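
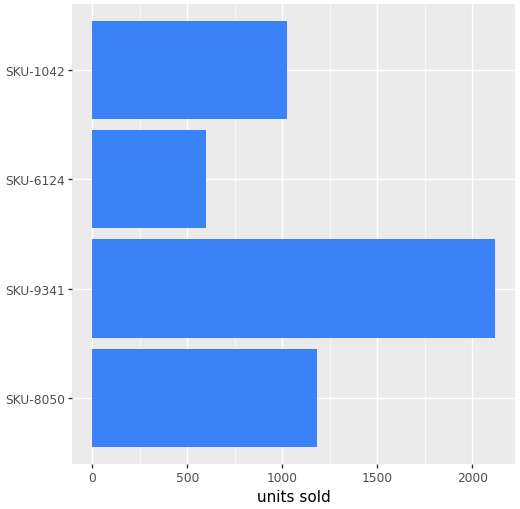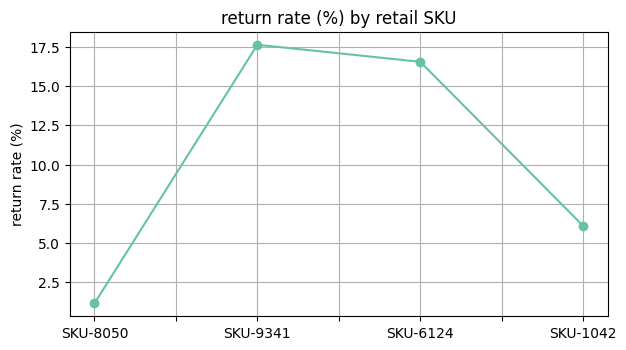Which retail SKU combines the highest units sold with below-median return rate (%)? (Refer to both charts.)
SKU-8050

Chart 2 median return rate (%) ≈ 12; below-median retail SKUs: SKU-8050, SKU-1042. Among those, SKU-8050 has the highest units sold (≈ 1200).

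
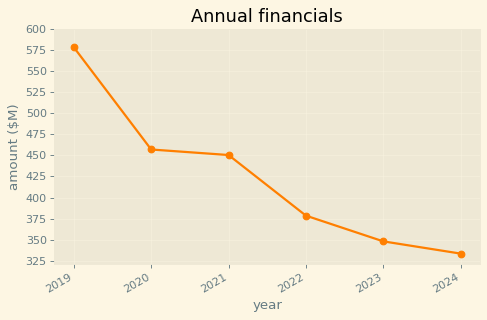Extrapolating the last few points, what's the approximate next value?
≈ 300

Last three: 375, 350, 325 → slope ≈ -25/step → next ≈ 300.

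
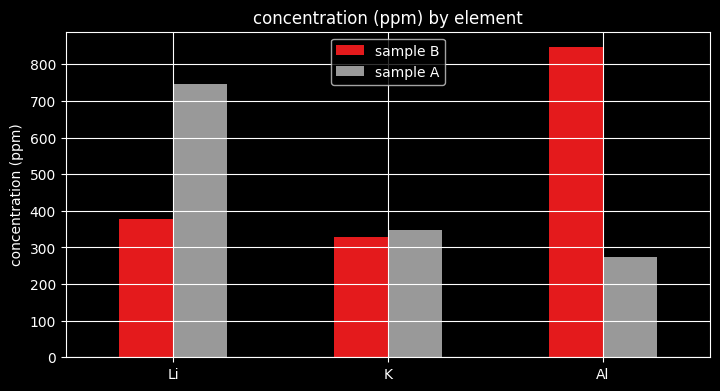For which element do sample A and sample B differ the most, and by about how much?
Al: sample A ≈ 300, sample B ≈ 800 → gap ≈ 500. Next-largest (Li) is only ≈ 300.

Al, ≈ 500 ppm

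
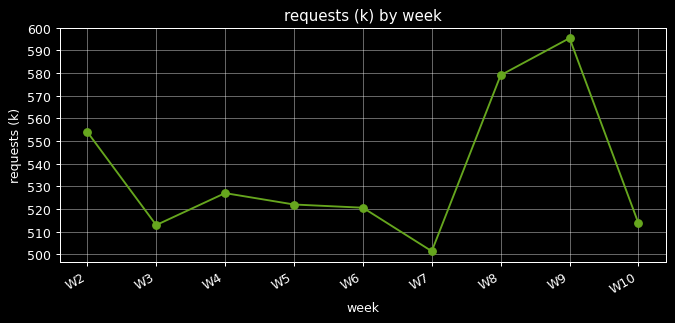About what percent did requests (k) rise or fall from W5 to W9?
≈ +15.4%

W5 ≈ 520, W9 ≈ 600; (600 − 520) / 520 ≈ +15.4%.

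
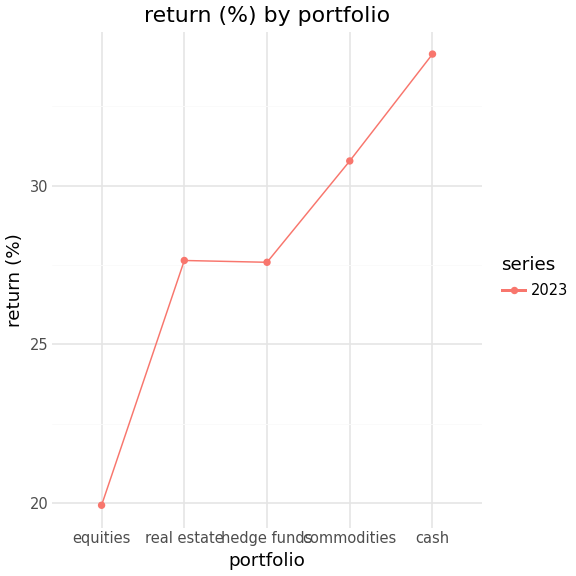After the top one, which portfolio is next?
Top 3: cash ≈ 34, commodities ≈ 30, real estate ≈ 28.

commodities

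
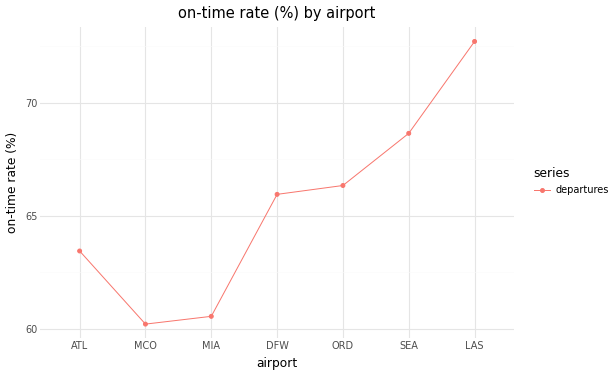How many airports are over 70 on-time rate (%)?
1

Above 70: LAS.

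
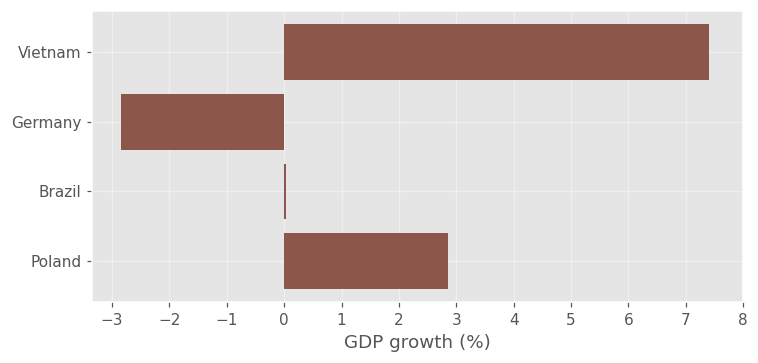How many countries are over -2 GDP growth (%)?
3

Above -2: Vietnam, Brazil, Poland.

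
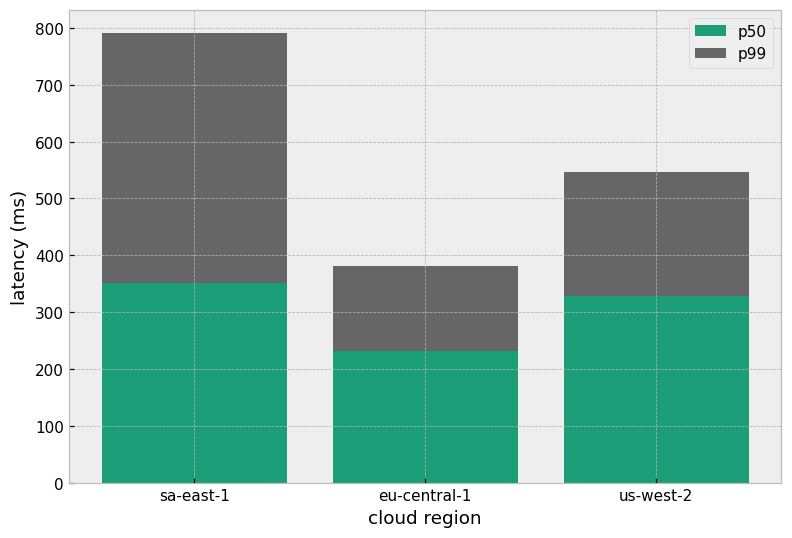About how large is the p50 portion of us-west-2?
p50 top ≈ 300, bottom ≈ 0; segment ≈ 300.

≈ 300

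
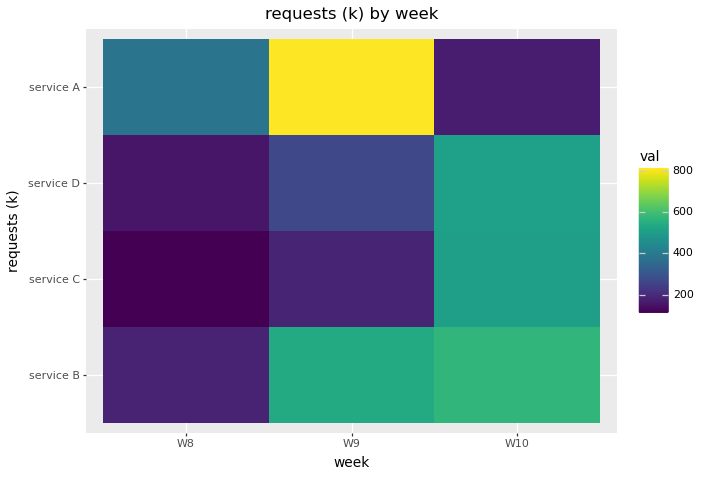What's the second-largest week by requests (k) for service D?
W9

Top 3 for service D: W10 ≈ 500, W9 ≈ 300, W8 ≈ 200.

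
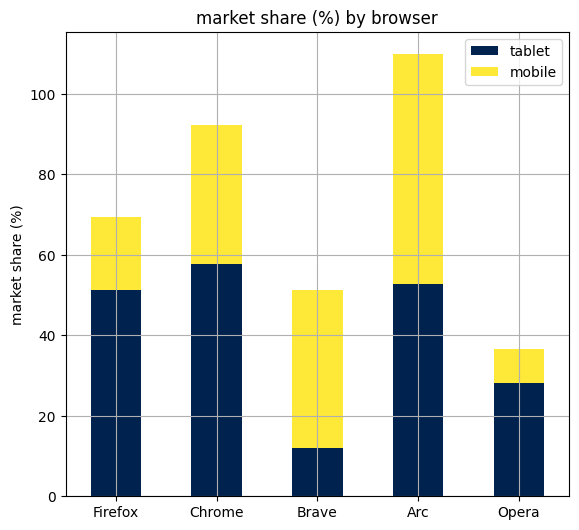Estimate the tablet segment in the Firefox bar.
tablet top ≈ 50, bottom ≈ 0; segment ≈ 50.

≈ 50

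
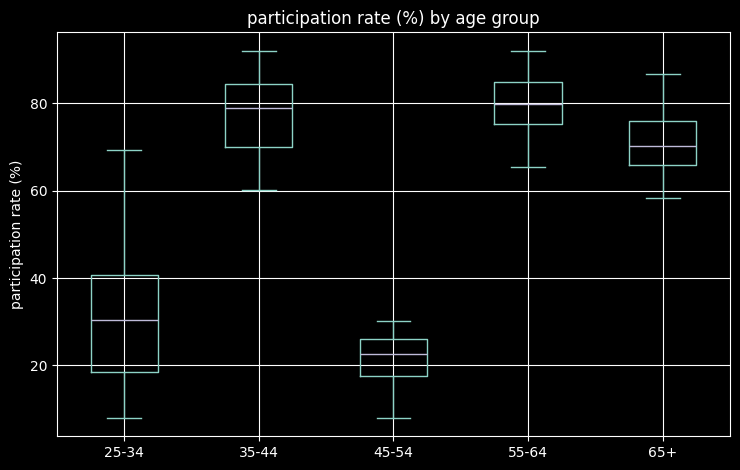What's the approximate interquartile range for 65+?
≈ 10

Q3 ≈ 75, Q1 ≈ 65; IQR ≈ 10.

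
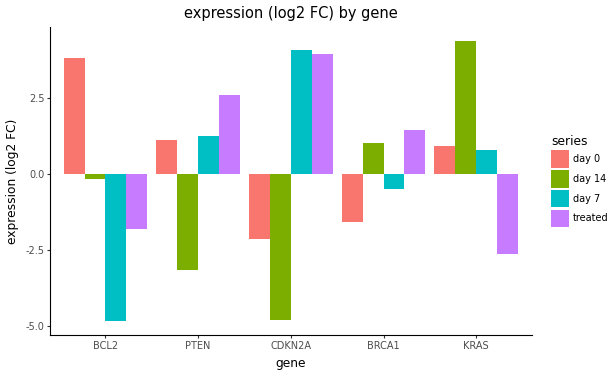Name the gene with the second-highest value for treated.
Top 3 for treated: CDKN2A ≈ 4, PTEN ≈ 3, BRCA1 ≈ 1.

PTEN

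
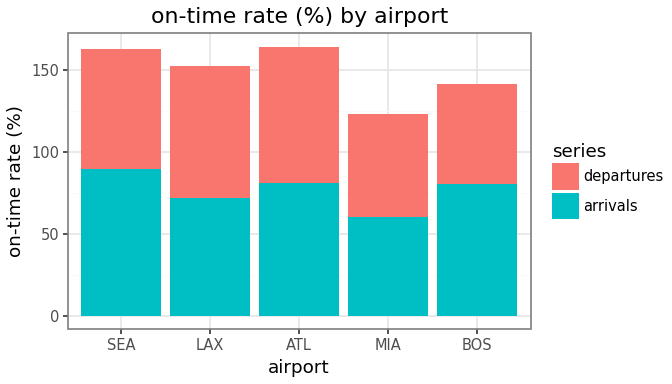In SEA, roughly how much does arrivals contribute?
≈ 80

arrivals top ≈ 80, bottom ≈ 0; segment ≈ 80.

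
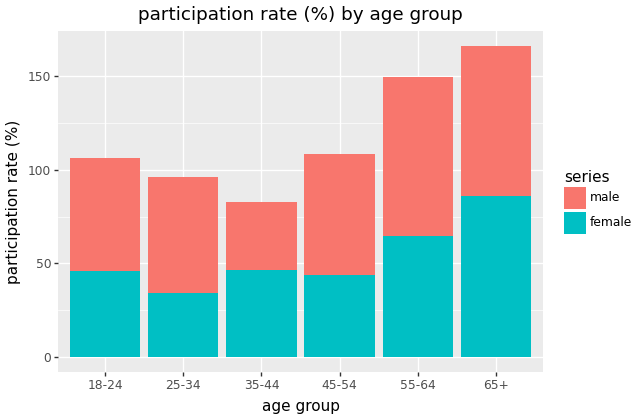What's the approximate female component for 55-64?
female top ≈ 60, bottom ≈ 0; segment ≈ 60.

≈ 60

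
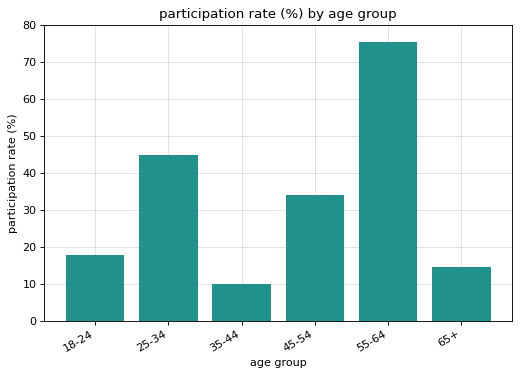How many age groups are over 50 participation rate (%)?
1

Above 50: 55-64.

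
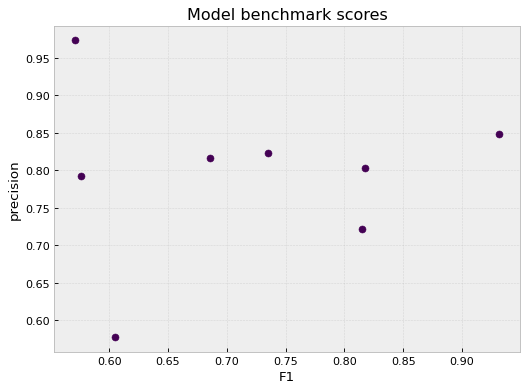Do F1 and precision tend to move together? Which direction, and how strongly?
no clear correlation

Points are roughly uncorrelated; weak (|r| ≈ 0.0).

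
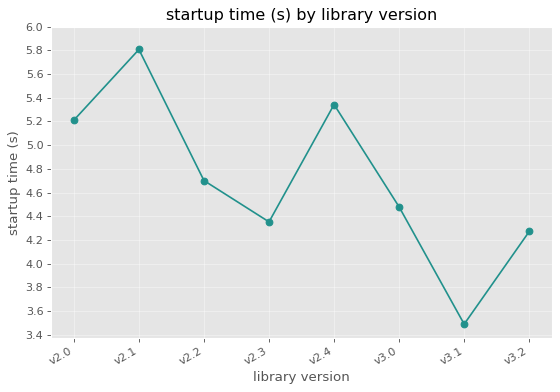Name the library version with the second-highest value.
v2.4

Top 3: v2.1 ≈ 5.8, v2.4 ≈ 5.4, v2.0 ≈ 5.2.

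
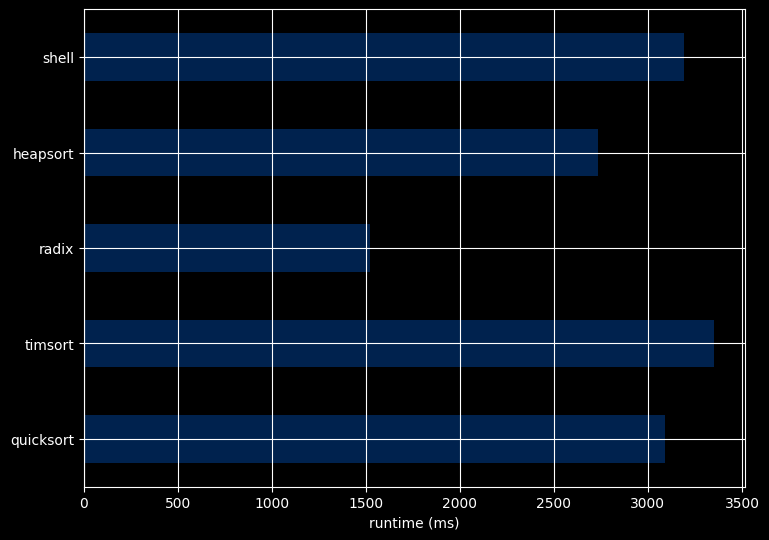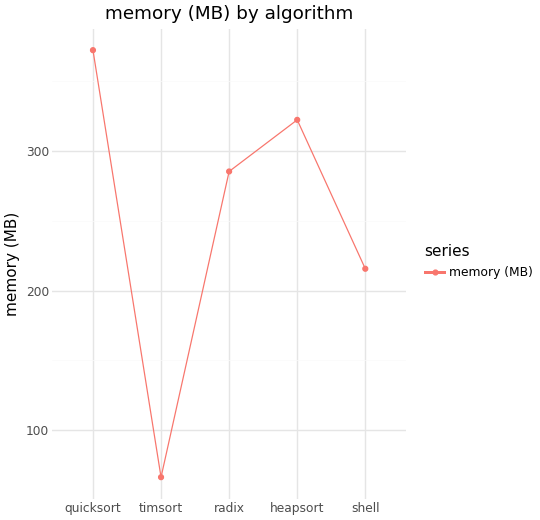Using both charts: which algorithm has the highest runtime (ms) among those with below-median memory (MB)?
timsort

Chart 2 median memory (MB) ≈ 300; below-median algorithms: timsort, shell. Among those, timsort has the highest runtime (ms) (≈ 3500).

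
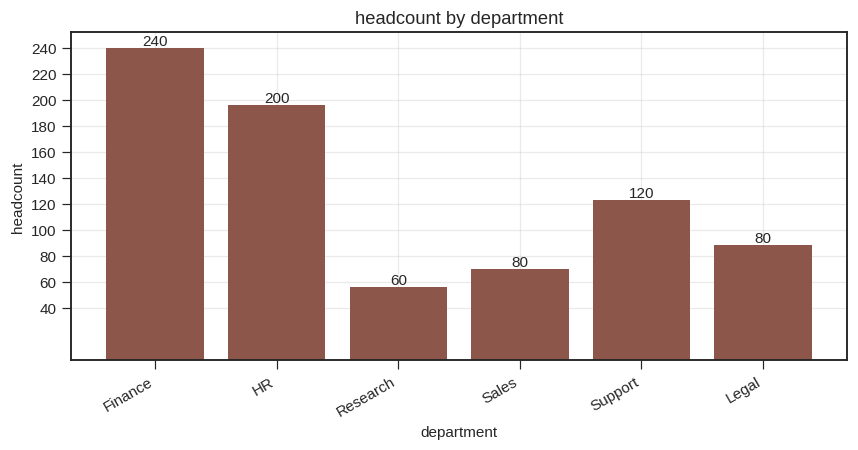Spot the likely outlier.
Finance

Finance ≈ 240; the rest sit between ≈ 60 and ≈ 200.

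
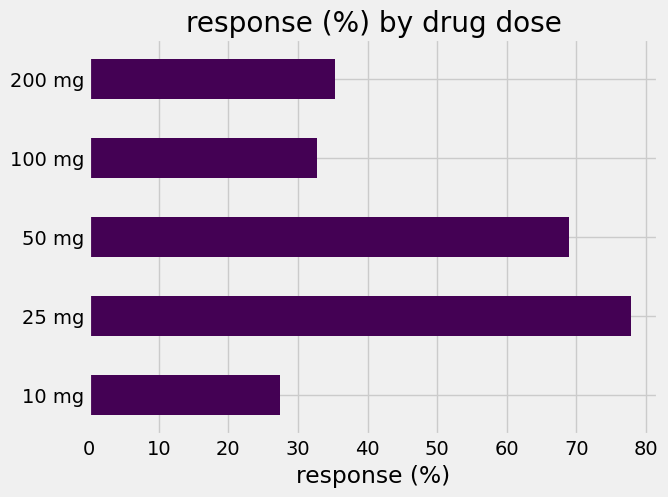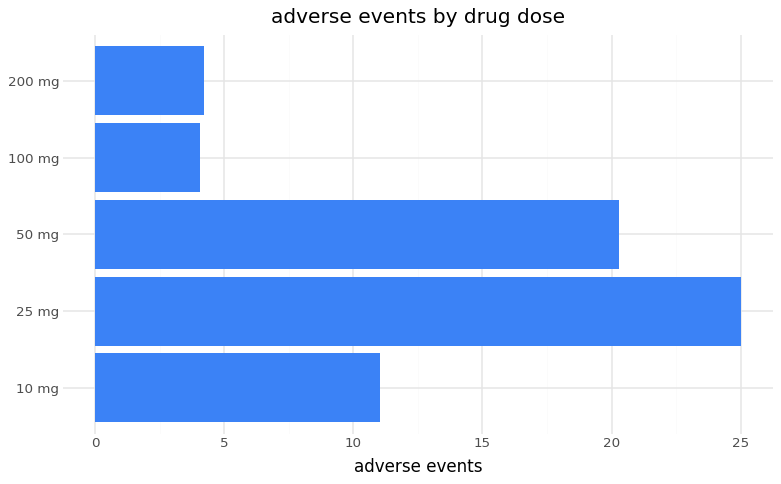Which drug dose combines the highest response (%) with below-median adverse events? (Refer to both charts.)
200 mg

Chart 2 median adverse events ≈ 10; below-median drug doses: 100 mg, 200 mg. Among those, 200 mg has the highest response (%) (≈ 40).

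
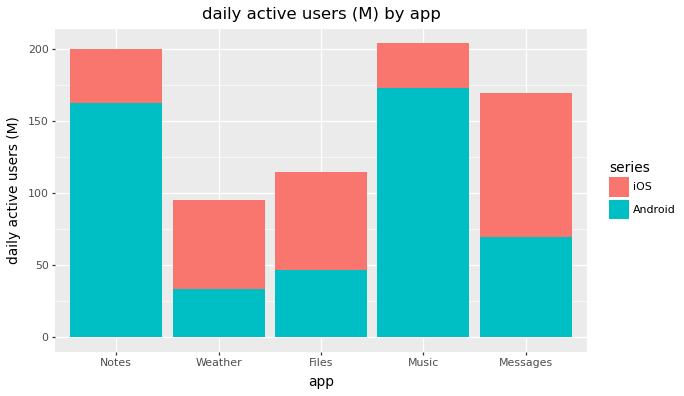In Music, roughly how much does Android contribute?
Android top ≈ 180, bottom ≈ 0; segment ≈ 180.

≈ 180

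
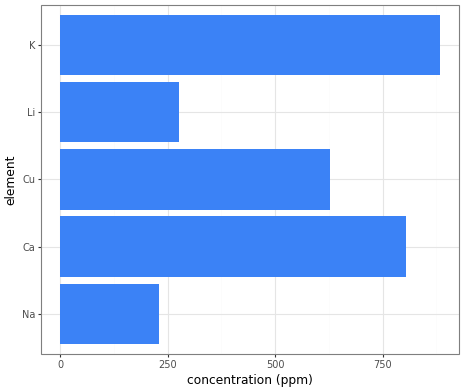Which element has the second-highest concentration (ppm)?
Ca

Top 3: K ≈ 900, Ca ≈ 800, Cu ≈ 600.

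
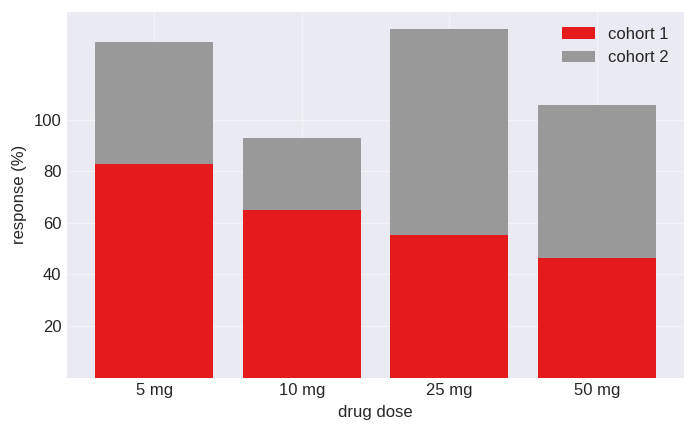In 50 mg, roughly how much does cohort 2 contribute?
cohort 2 top ≈ 100, bottom ≈ 40; segment ≈ 60.

≈ 60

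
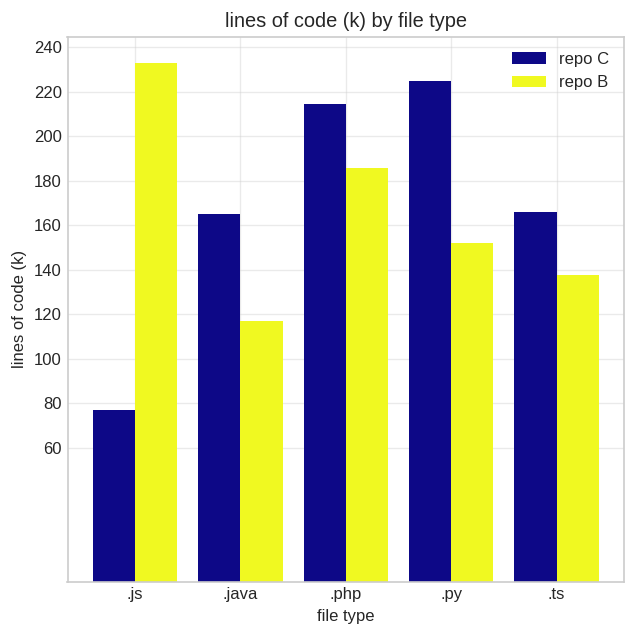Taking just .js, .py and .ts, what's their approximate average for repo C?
≈ 153

(80 + 220 + 160) / 3 ≈ 153.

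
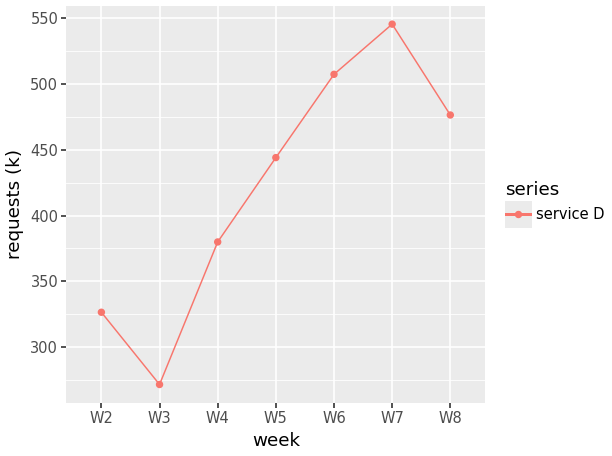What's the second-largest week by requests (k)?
Top 3: W7 ≈ 550, W6 ≈ 500, W8 ≈ 475.

W6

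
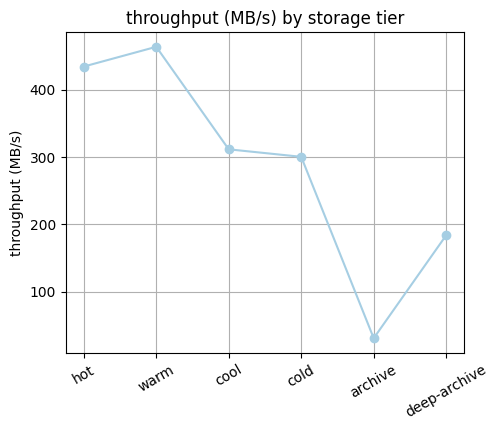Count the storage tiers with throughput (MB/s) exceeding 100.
Above 100: hot, warm, cool, cold, deep-archive.

5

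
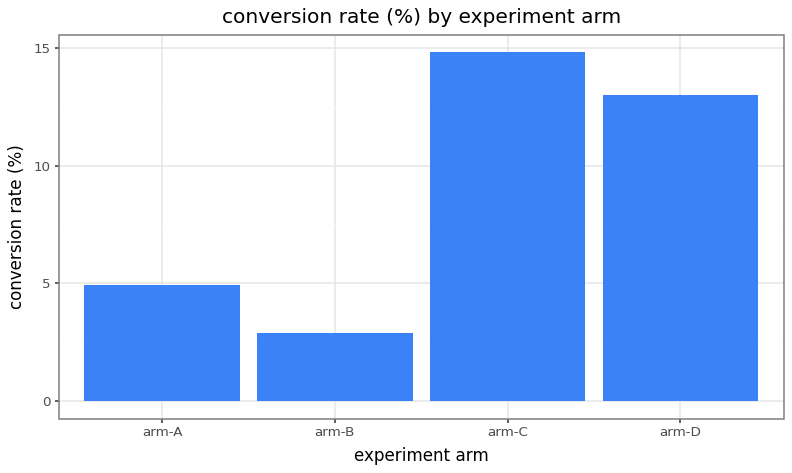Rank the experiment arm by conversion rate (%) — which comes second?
Top 3: arm-C ≈ 14, arm-D ≈ 12, arm-A ≈ 4.

arm-D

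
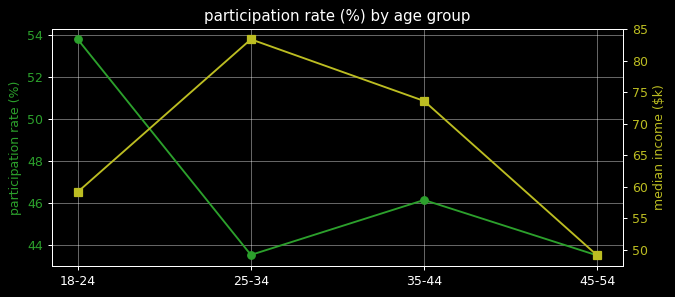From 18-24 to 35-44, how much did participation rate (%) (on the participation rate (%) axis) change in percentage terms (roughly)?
≈ -14.8%

18-24 ≈ 54, 35-44 ≈ 46; (46 − 54) / 54 ≈ -14.8%.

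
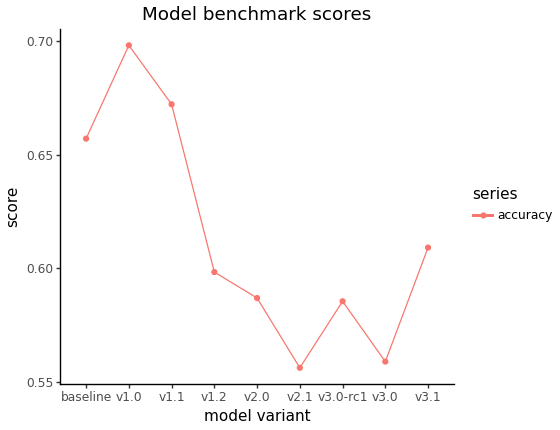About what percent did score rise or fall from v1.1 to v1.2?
≈ -11.8%

v1.1 ≈ 0.68, v1.2 ≈ 0.60; (0.60 − 0.68) / 0.68 ≈ -11.8%.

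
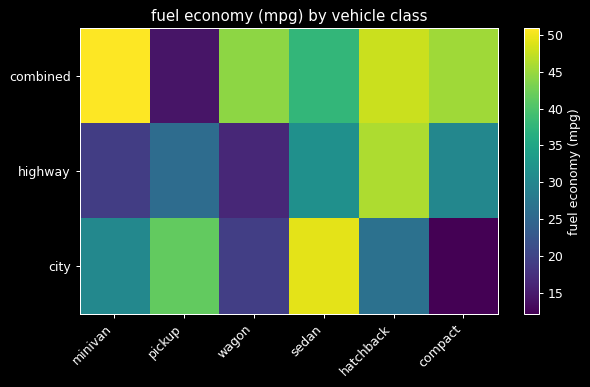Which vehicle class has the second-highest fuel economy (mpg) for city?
Top 3 for city: sedan ≈ 50, pickup ≈ 40, minivan ≈ 30.

pickup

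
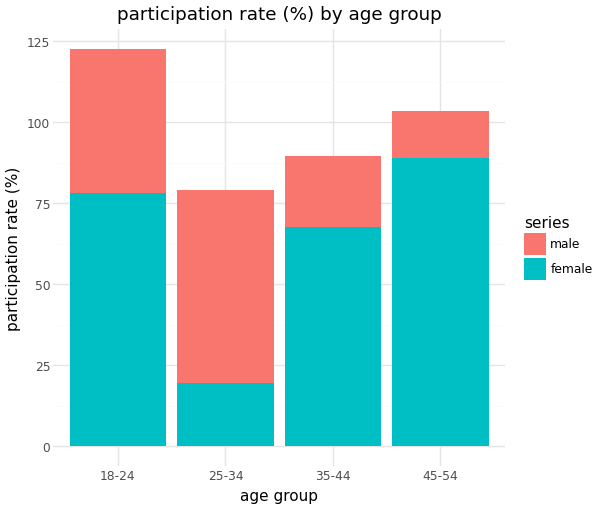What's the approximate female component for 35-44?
≈ 60

female top ≈ 60, bottom ≈ 0; segment ≈ 60.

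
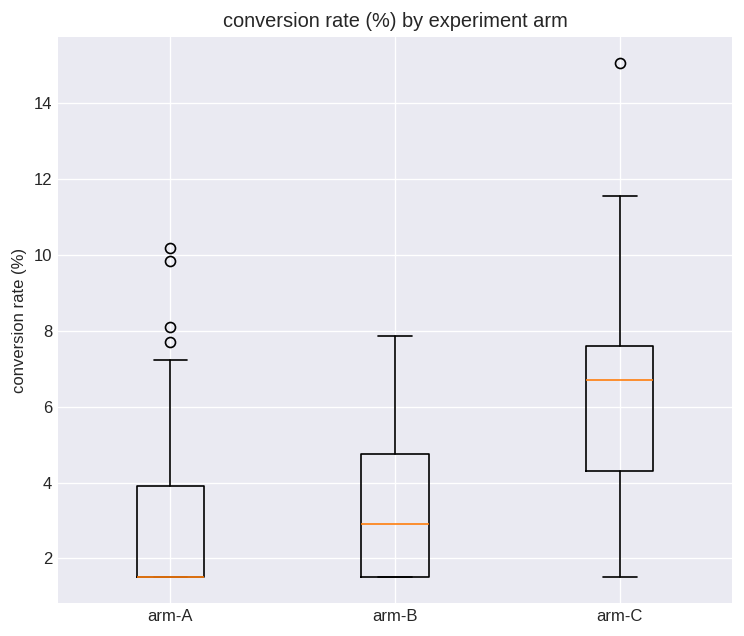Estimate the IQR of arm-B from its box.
Q3 ≈ 5.0, Q1 ≈ 1.5; IQR ≈ 3.5.

≈ 3.5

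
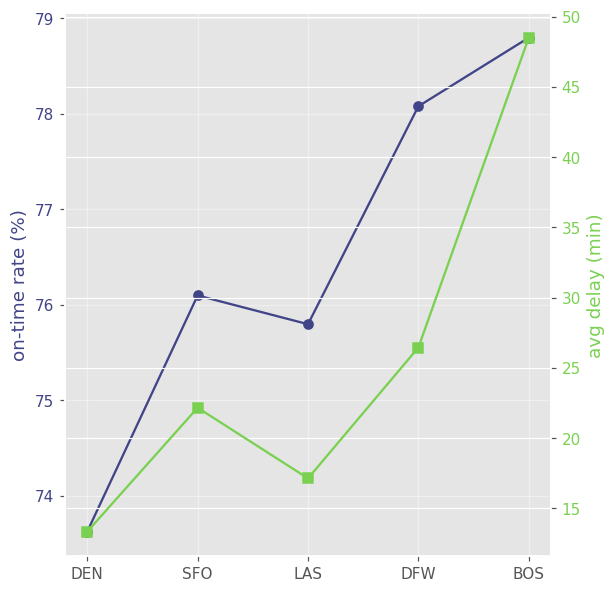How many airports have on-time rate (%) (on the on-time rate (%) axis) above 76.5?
2

Above 76.5: DFW, BOS.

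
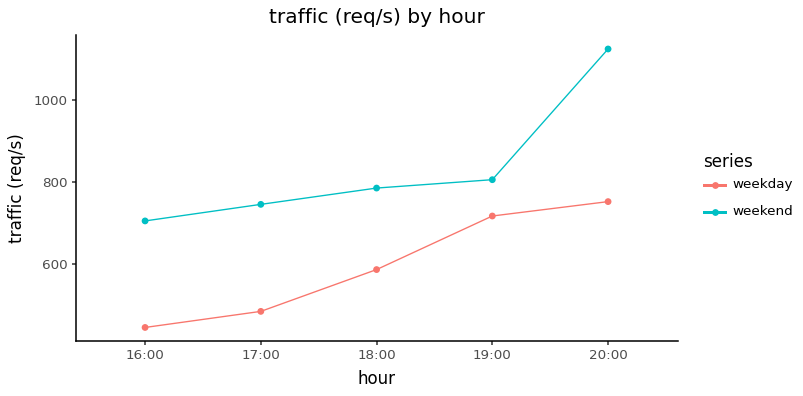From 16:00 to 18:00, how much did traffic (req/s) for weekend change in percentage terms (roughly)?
≈ +14.3%

16:00 ≈ 700, 18:00 ≈ 800; (800 − 700) / 700 ≈ +14.3%.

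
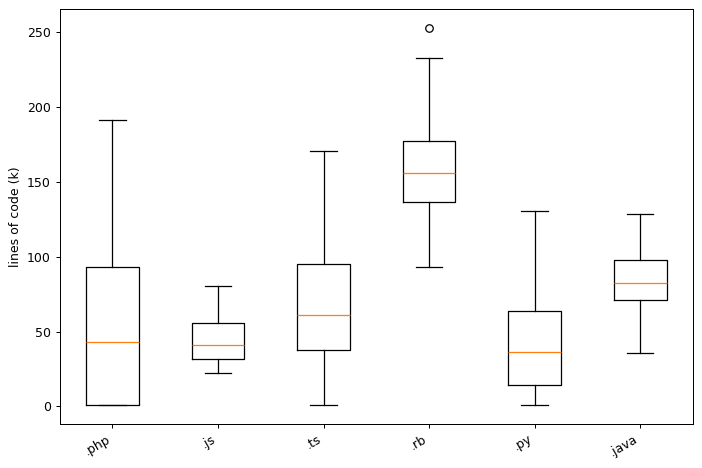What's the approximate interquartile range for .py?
≈ 40

Q3 ≈ 60, Q1 ≈ 20; IQR ≈ 40.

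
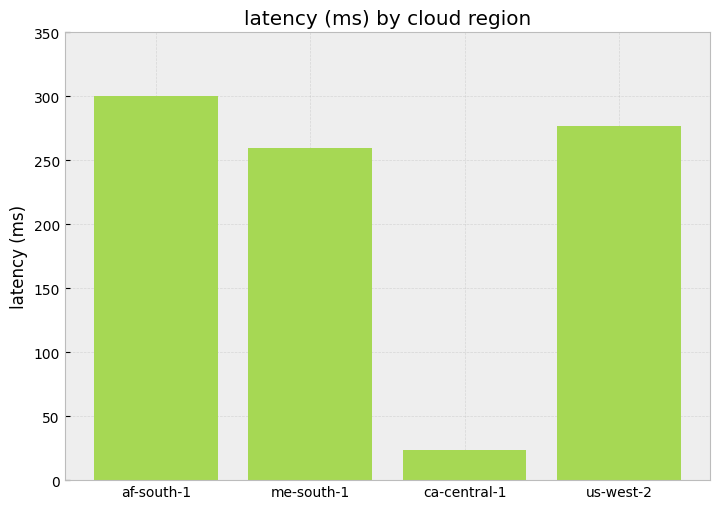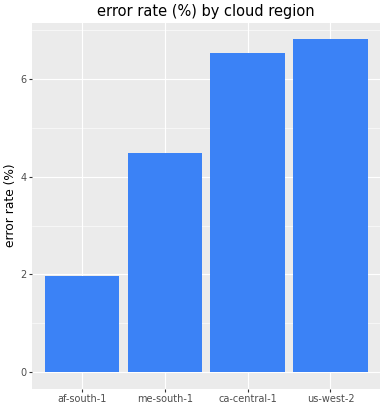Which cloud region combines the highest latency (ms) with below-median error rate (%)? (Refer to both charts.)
Chart 2 median error rate (%) ≈ 6; below-median cloud regions: af-south-1, me-south-1. Among those, af-south-1 has the highest latency (ms) (≈ 300).

af-south-1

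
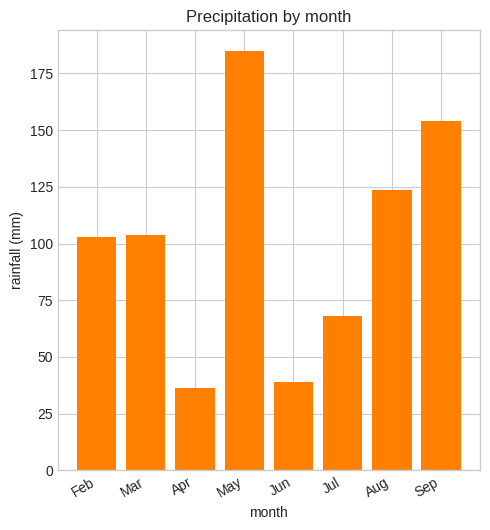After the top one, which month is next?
Sep

Top 3: May ≈ 180, Sep ≈ 160, Aug ≈ 120.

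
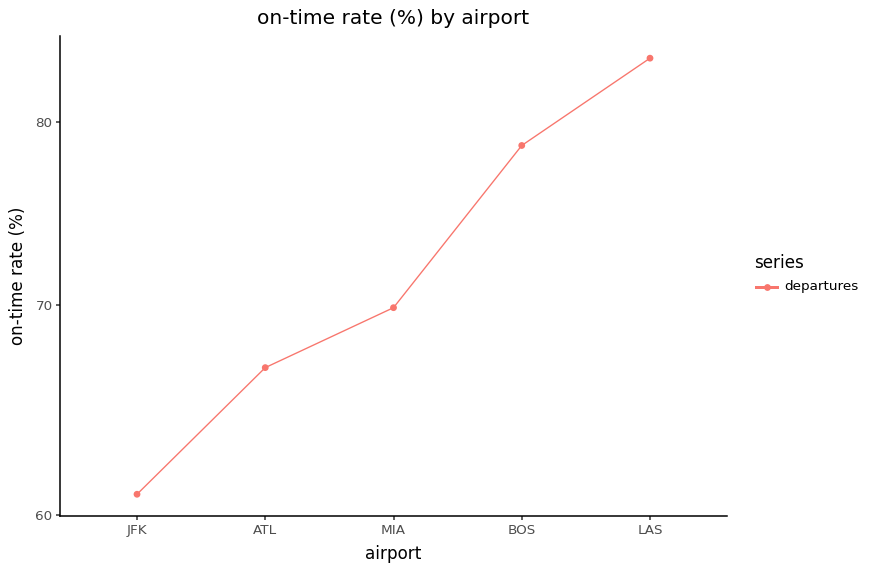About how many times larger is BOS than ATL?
BOS ≈ 78, ATL ≈ 66; 78/66 ≈ 1.18.

≈ 1.18×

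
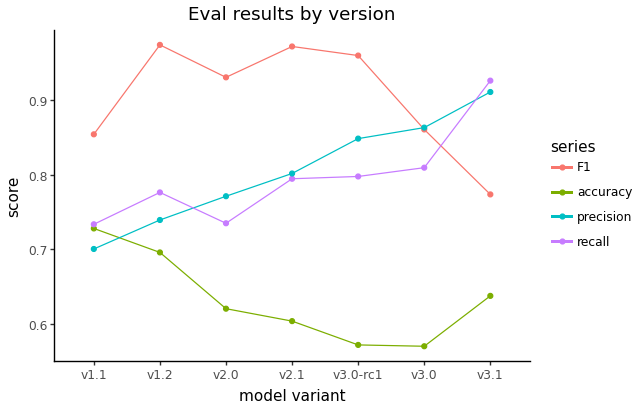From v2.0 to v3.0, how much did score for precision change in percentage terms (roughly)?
≈ +13.3%

v2.0 ≈ 0.75, v3.0 ≈ 0.85; (0.85 − 0.75) / 0.75 ≈ +13.3%.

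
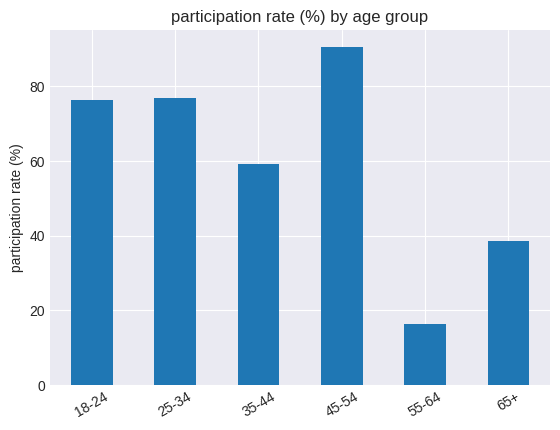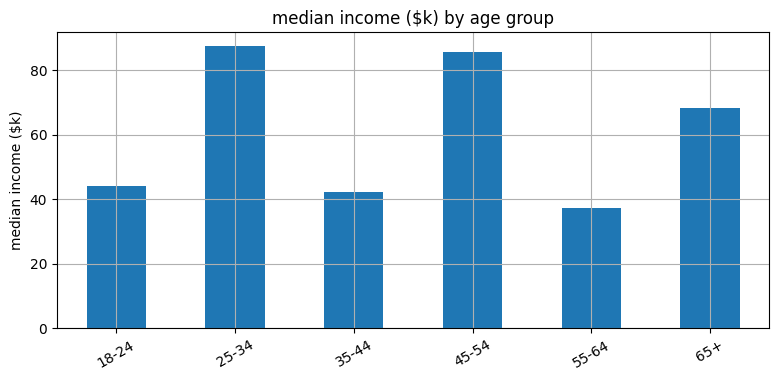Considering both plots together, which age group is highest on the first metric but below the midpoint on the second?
18-24

Chart 2 median median income ($k) ≈ 60; below-median age groups: 18-24, 35-44, 55-64. Among those, 18-24 has the highest participation rate (%) (≈ 80).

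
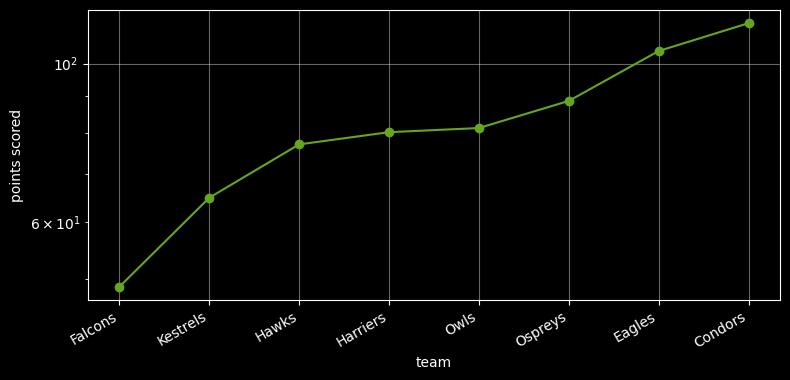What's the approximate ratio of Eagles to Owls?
Eagles ≈ 100, Owls ≈ 80; 100/80 ≈ 1.25.

≈ 1.25×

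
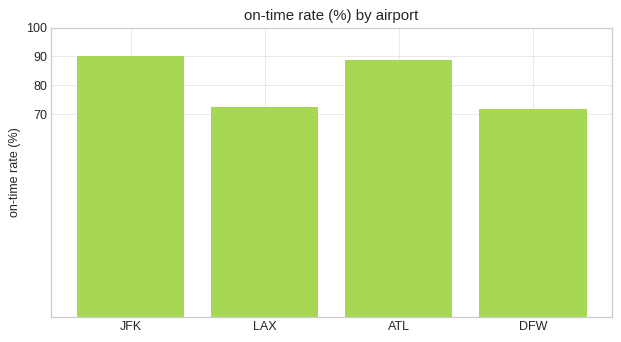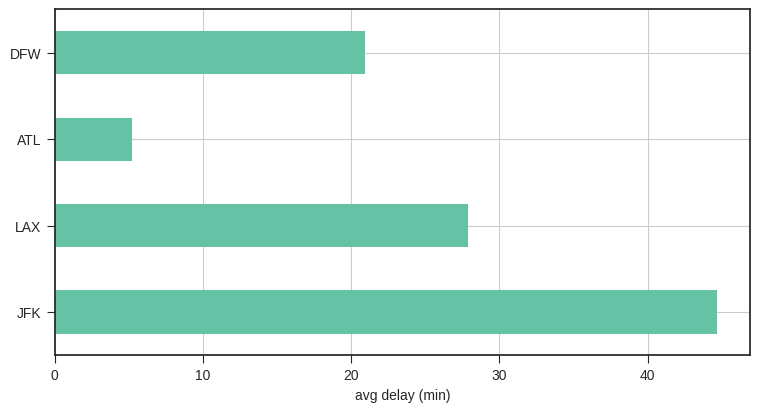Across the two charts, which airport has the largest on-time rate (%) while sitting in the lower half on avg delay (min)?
Chart 2 median avg delay (min) ≈ 25; below-median airports: ATL, DFW. Among those, ATL has the highest on-time rate (%) (≈ 90).

ATL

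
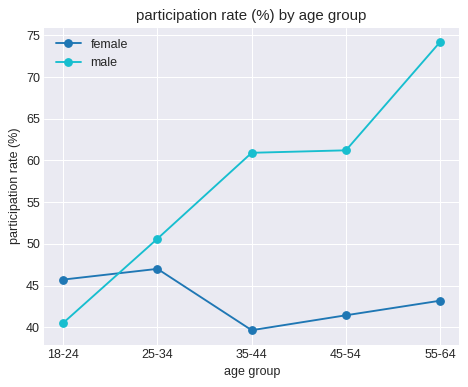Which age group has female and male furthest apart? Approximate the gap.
55-64, ≈ 30 %

55-64: female ≈ 45, male ≈ 75 → gap ≈ 30. Next-largest (35-44) is only ≈ 20.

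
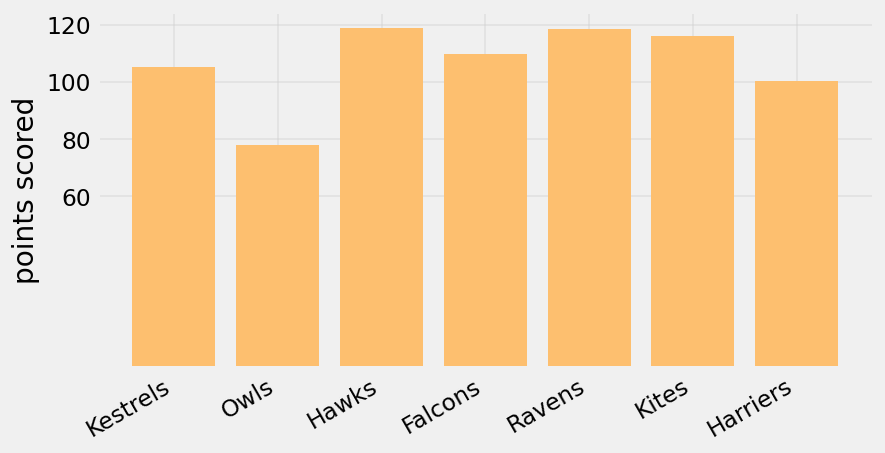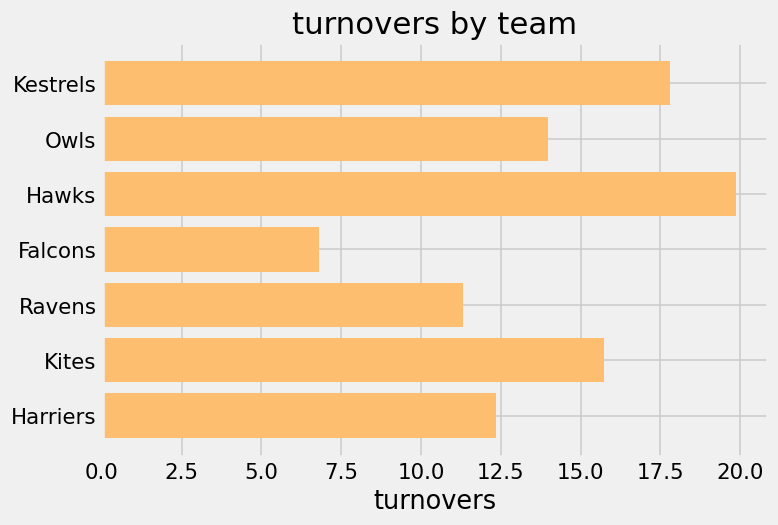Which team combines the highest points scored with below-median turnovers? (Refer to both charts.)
Ravens

Chart 2 median turnovers ≈ 14; below-median teams: Falcons, Ravens, Harriers. Among those, Ravens has the highest points scored (≈ 120).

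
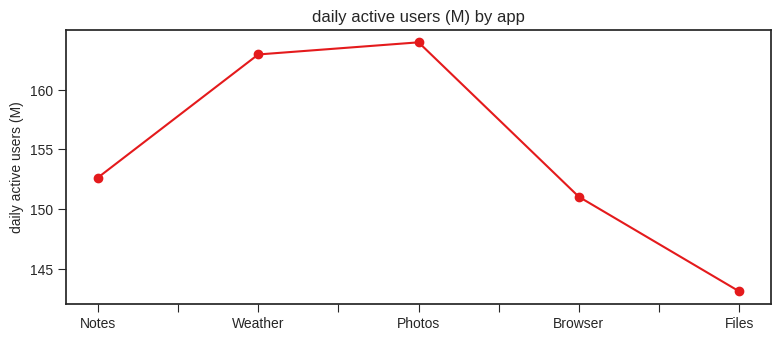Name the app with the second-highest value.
Weather

Top 3: Photos ≈ 164, Weather ≈ 162, Notes ≈ 152.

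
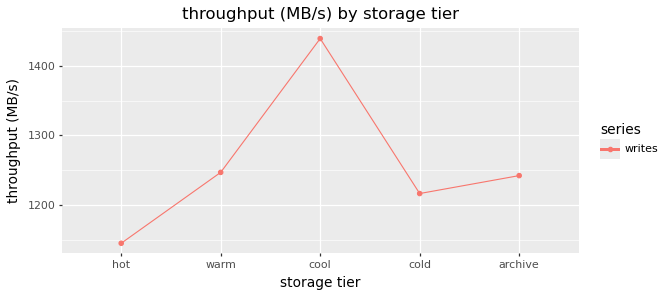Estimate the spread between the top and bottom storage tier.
≈ 300

Max cool ≈ 1450, min hot ≈ 1150; range ≈ 300.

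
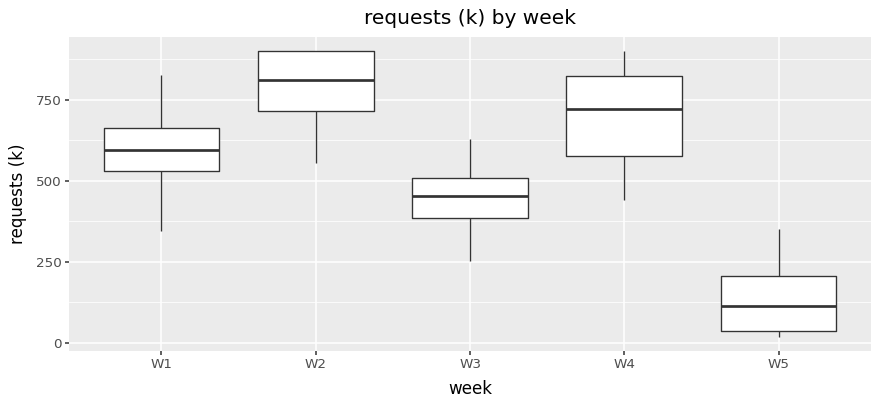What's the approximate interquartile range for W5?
≈ 200

Q3 ≈ 200, Q1 ≈ 0; IQR ≈ 200.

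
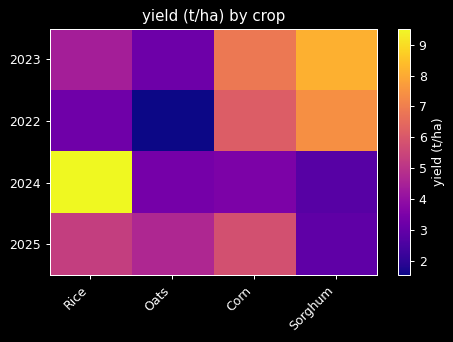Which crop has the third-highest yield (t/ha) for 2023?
Rice

Top 4 for 2023: Sorghum ≈ 8, Corn ≈ 7, Rice ≈ 4, Oats ≈ 3.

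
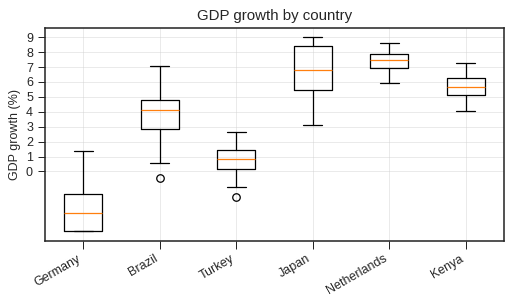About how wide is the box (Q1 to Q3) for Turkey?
Q3 ≈ 1, Q1 ≈ 0; IQR ≈ 1.

≈ 1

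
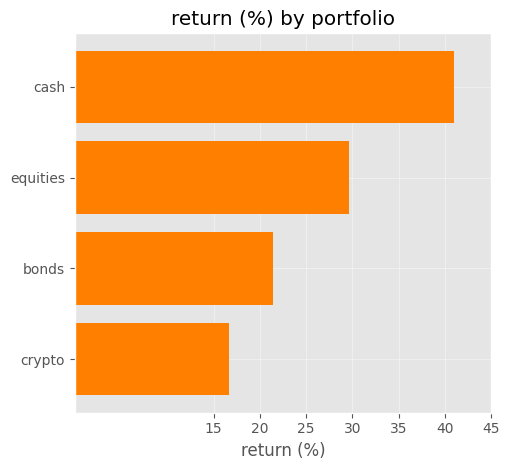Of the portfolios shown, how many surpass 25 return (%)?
2

Above 25: cash, equities.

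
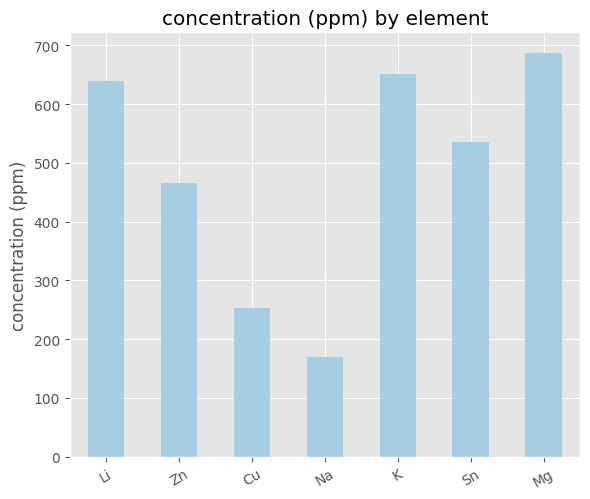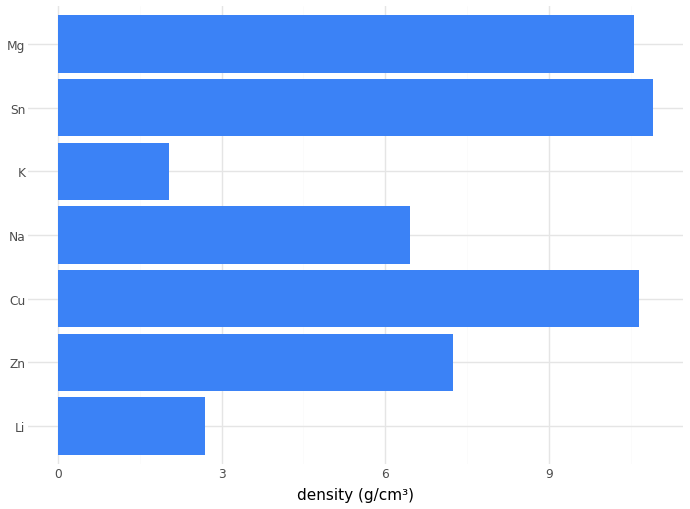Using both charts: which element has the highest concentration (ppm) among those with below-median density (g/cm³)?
K

Chart 2 median density (g/cm³) ≈ 8; below-median elements: Li, Na, K. Among those, K has the highest concentration (ppm) (≈ 700).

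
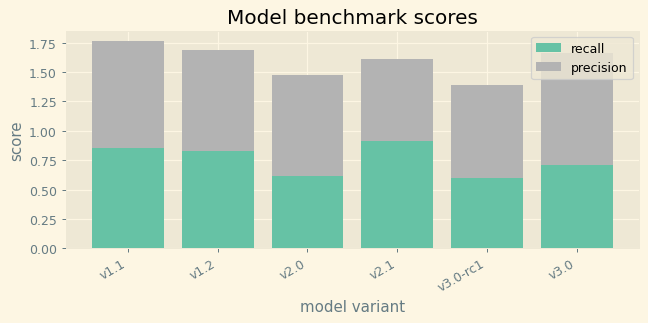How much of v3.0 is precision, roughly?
≈ 0.8

precision top ≈ 1.6, bottom ≈ 0.8; segment ≈ 0.8.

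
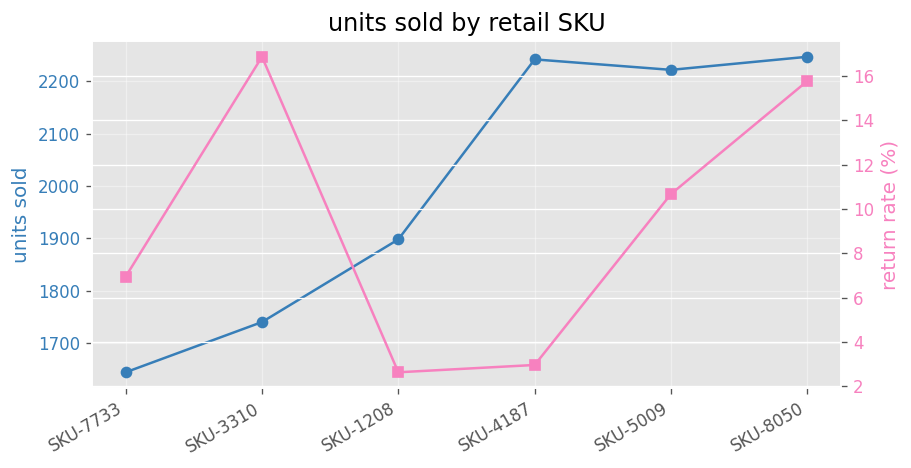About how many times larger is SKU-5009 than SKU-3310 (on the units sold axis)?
SKU-5009 ≈ 2200, SKU-3310 ≈ 1700; 2200/1700 ≈ 1.29.

≈ 1.29×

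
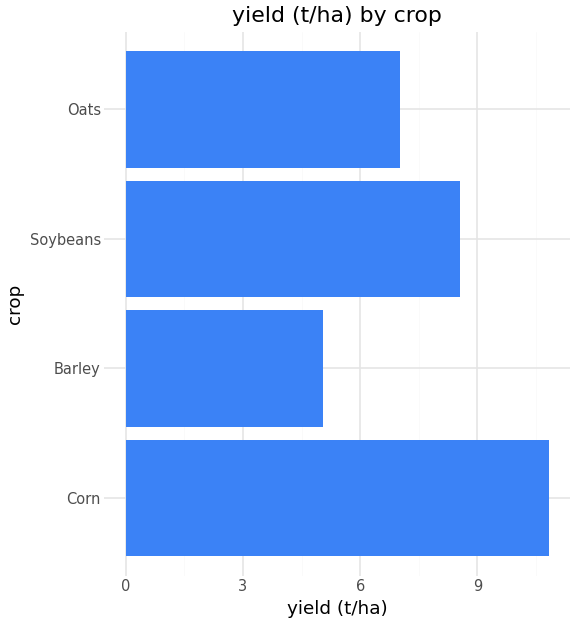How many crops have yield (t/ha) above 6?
3

Above 6: Corn, Soybeans, Oats.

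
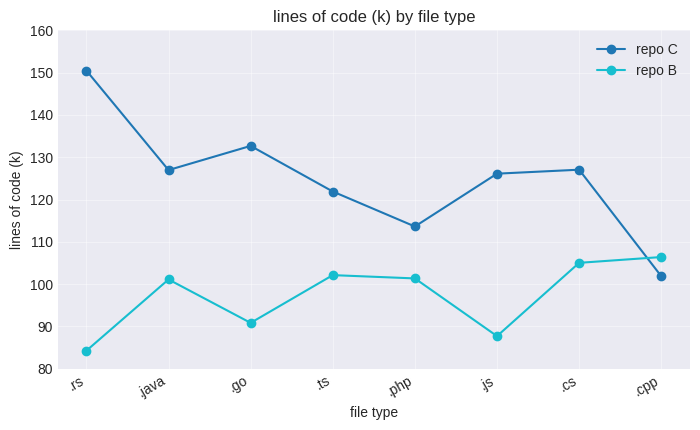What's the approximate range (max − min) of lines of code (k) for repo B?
Max .cpp ≈ 110, min .rs ≈ 80; range ≈ 30.

≈ 30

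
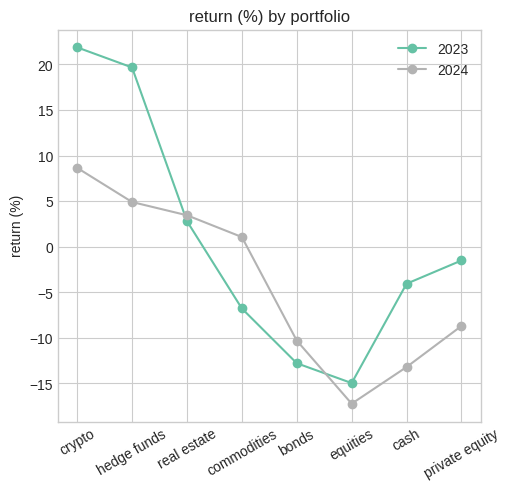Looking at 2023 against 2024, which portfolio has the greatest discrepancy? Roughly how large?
hedge funds, ≈ 15 %

hedge funds: 2023 ≈ 20, 2024 ≈ 5 → gap ≈ 15. Next-largest (crypto) is only ≈ 10.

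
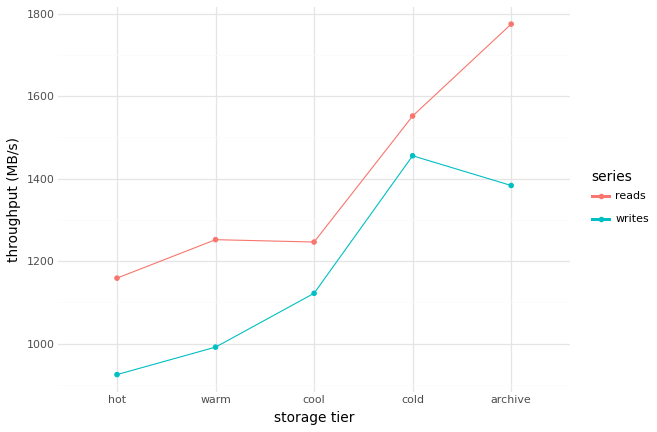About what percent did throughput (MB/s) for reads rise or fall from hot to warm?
hot ≈ 1200, warm ≈ 1300; (1300 − 1200) / 1200 ≈ +8.3%.

≈ +8.3%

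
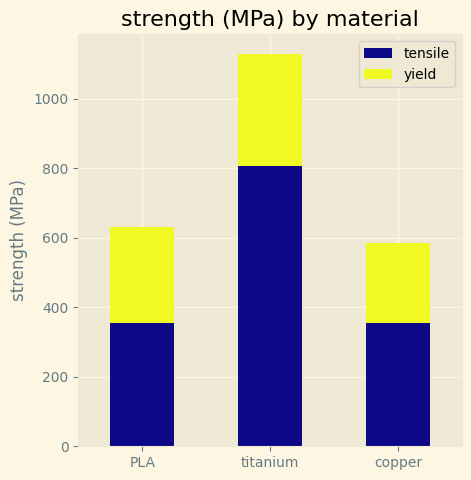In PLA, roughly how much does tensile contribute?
tensile top ≈ 400, bottom ≈ 0; segment ≈ 400.

≈ 400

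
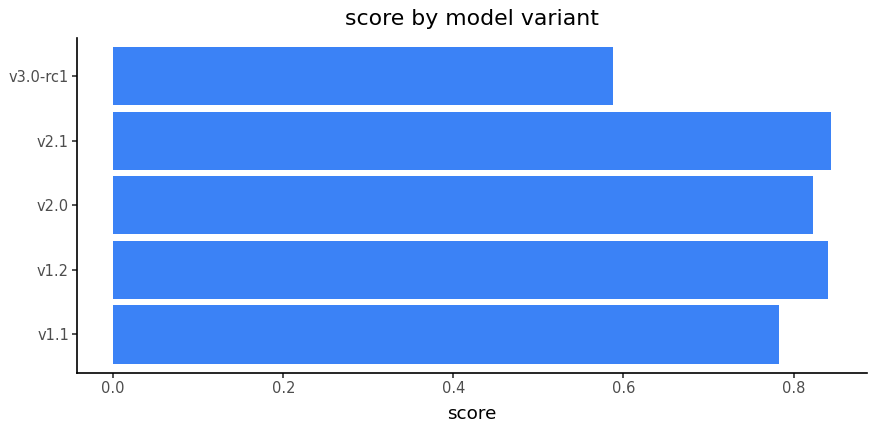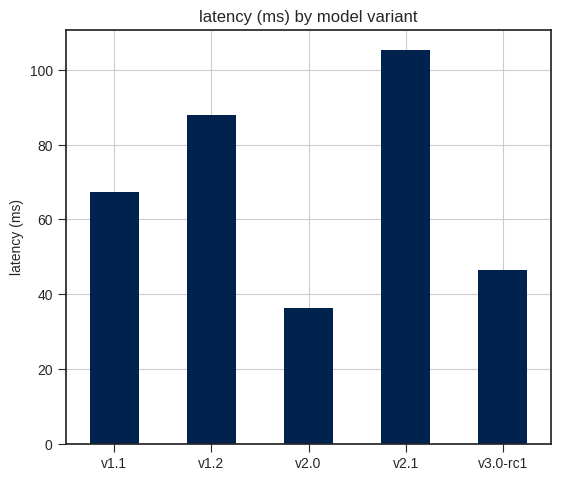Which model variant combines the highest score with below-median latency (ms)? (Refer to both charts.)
Chart 2 median latency (ms) ≈ 70; below-median model variants: v2.0, v3.0-rc1. Among those, v2.0 has the highest score (≈ 0.8).

v2.0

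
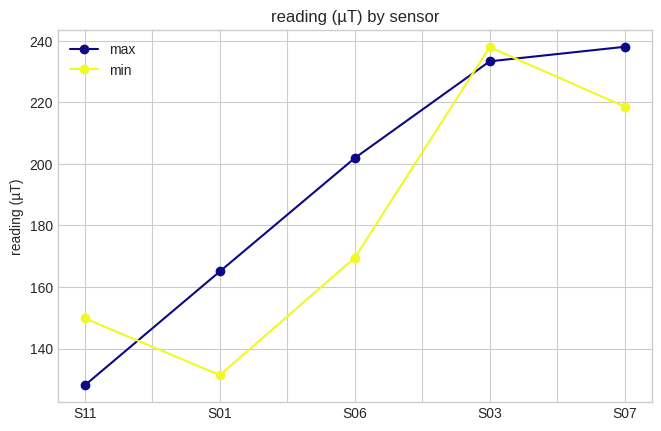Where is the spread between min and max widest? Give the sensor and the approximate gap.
S01: min ≈ 130, max ≈ 170 → gap ≈ 40. Next-largest (S06) is only ≈ 30.

S01, ≈ 40 µT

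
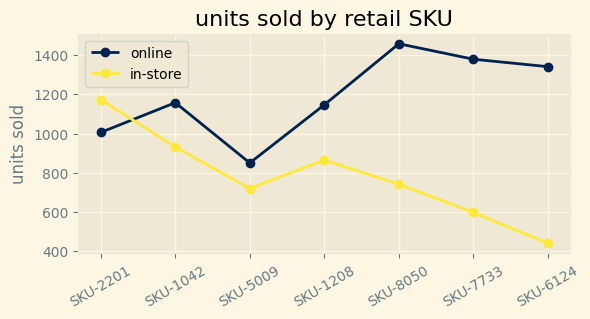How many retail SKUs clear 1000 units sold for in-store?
Above 1000: SKU-2201.

1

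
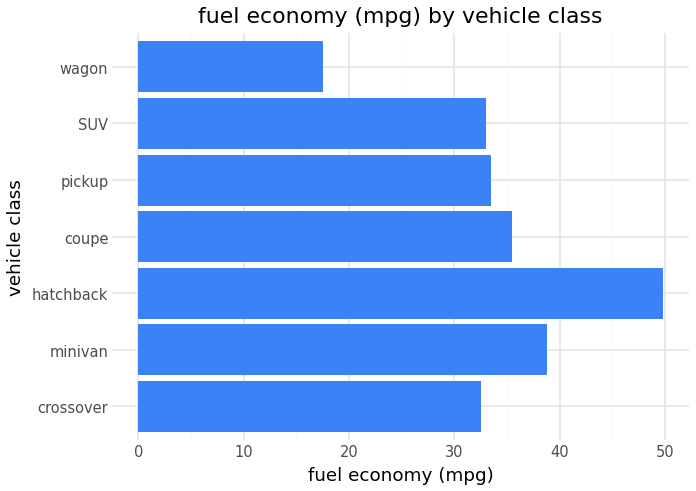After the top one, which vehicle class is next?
minivan

Top 3: hatchback ≈ 50, minivan ≈ 40, coupe ≈ 35.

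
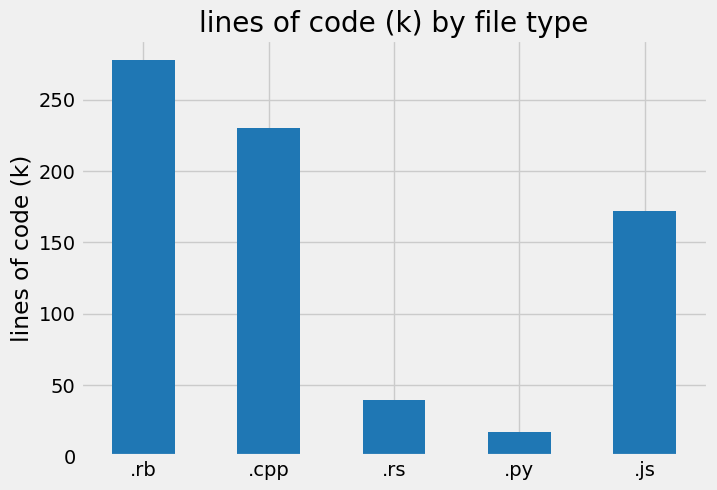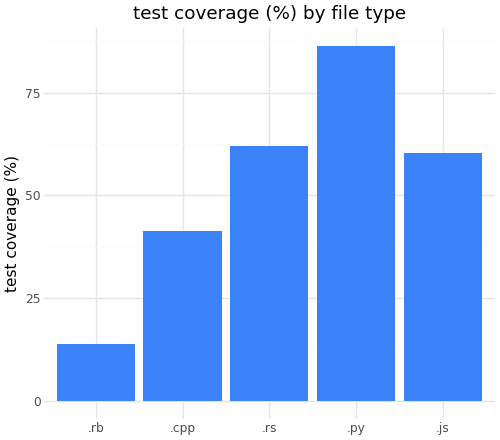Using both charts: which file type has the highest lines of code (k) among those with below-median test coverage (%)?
.rb

Chart 2 median test coverage (%) ≈ 60; below-median file types: .rb, .cpp. Among those, .rb has the highest lines of code (k) (≈ 300).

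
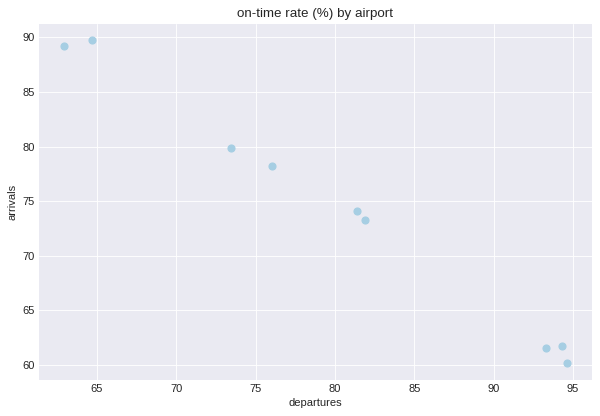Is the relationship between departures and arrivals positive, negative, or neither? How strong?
negative, strong

Points are negatively correlated; strong (|r| ≈ 1.0).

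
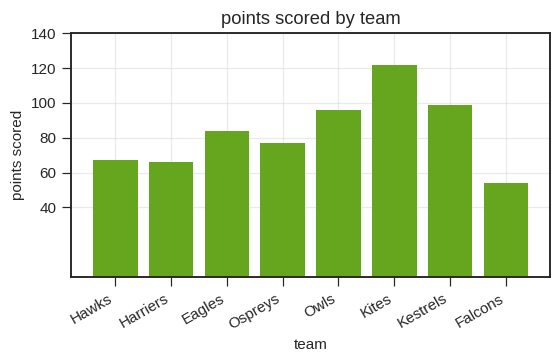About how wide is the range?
≈ 60

Max Kites ≈ 120, min Falcons ≈ 60; range ≈ 60.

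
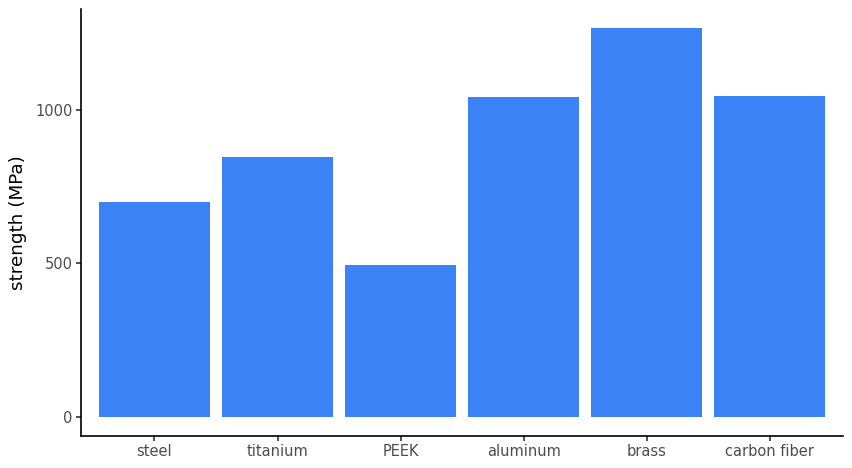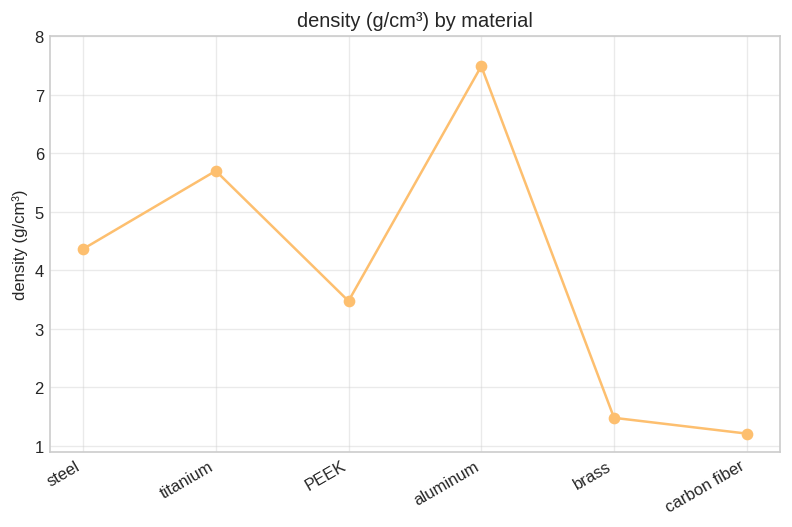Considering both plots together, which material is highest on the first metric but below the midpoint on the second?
Chart 2 median density (g/cm³) ≈ 4; below-median materials: PEEK, brass, carbon fiber. Among those, brass has the highest strength (MPa) (≈ 1200).

brass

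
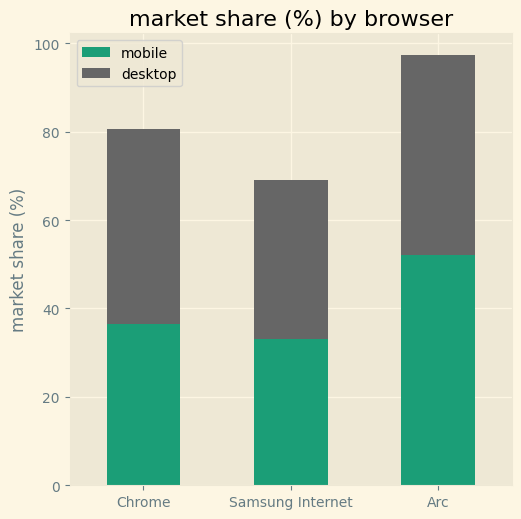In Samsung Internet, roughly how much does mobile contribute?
mobile top ≈ 30, bottom ≈ 0; segment ≈ 30.

≈ 30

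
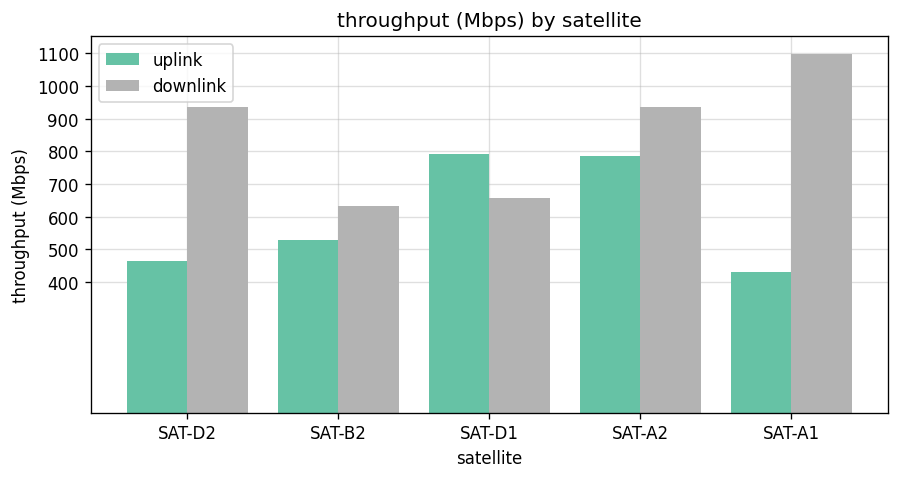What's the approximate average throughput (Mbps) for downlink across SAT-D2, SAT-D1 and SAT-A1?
(900 + 700 + 1100) / 3 ≈ 900.

≈ 900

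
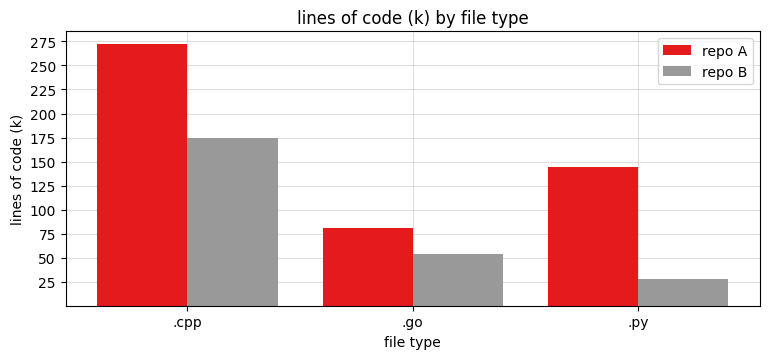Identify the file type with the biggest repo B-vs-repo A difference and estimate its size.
.py: repo B ≈ 25, repo A ≈ 150 → gap ≈ 125. Next-largest (.cpp) is only ≈ 100.

.py, ≈ 125 k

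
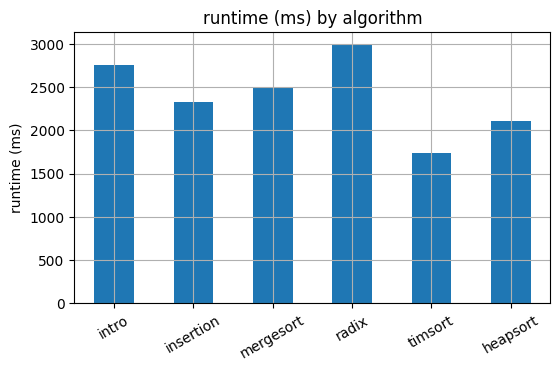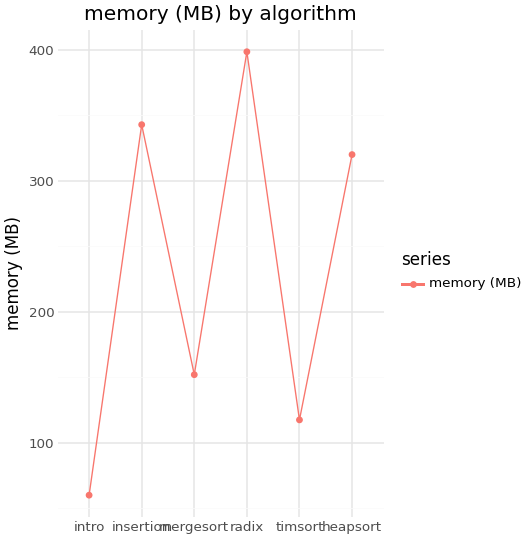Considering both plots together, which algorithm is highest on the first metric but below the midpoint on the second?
intro

Chart 2 median memory (MB) ≈ 250; below-median algorithms: intro, mergesort, timsort. Among those, intro has the highest runtime (ms) (≈ 3000).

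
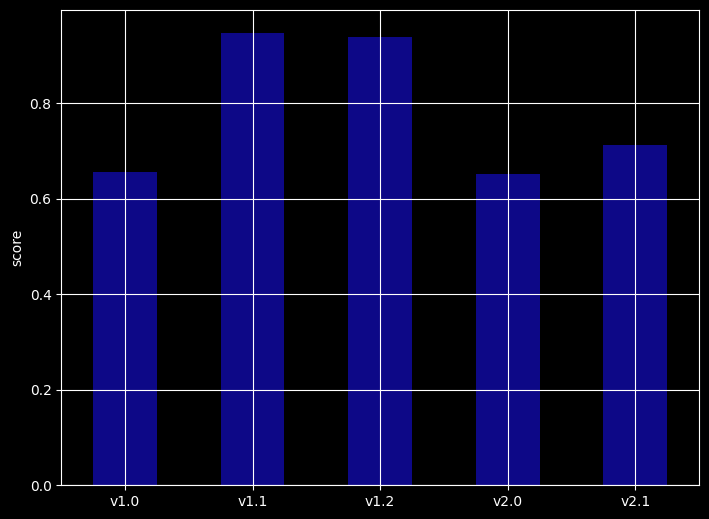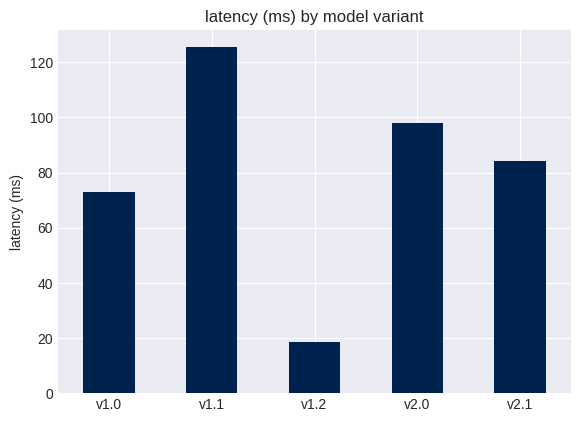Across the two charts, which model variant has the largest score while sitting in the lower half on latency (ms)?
Chart 2 median latency (ms) ≈ 80; below-median model variants: v1.0, v1.2. Among those, v1.2 has the highest score (≈ 0.9).

v1.2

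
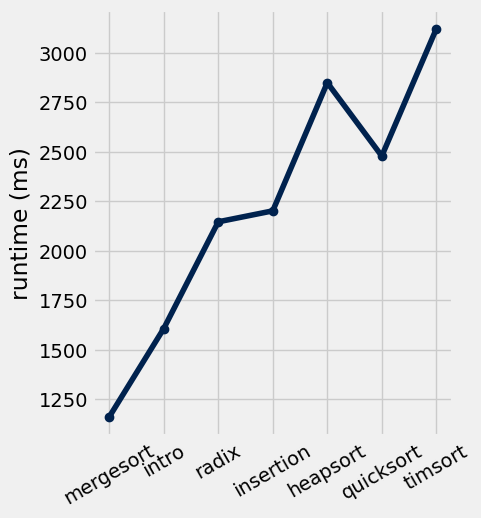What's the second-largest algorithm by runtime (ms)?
Top 3: timsort ≈ 3200, heapsort ≈ 2800, quicksort ≈ 2400.

heapsort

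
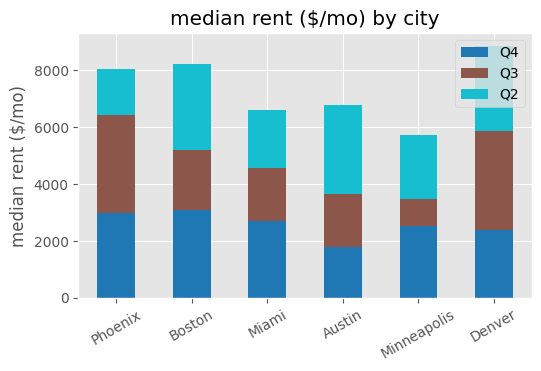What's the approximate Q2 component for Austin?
Q2 top ≈ 7000, bottom ≈ 4000; segment ≈ 3000.

≈ 3000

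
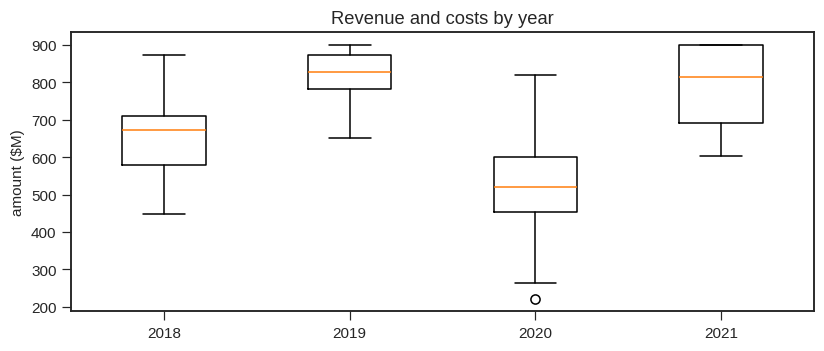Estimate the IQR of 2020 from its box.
≈ 150

Q3 ≈ 600, Q1 ≈ 450; IQR ≈ 150.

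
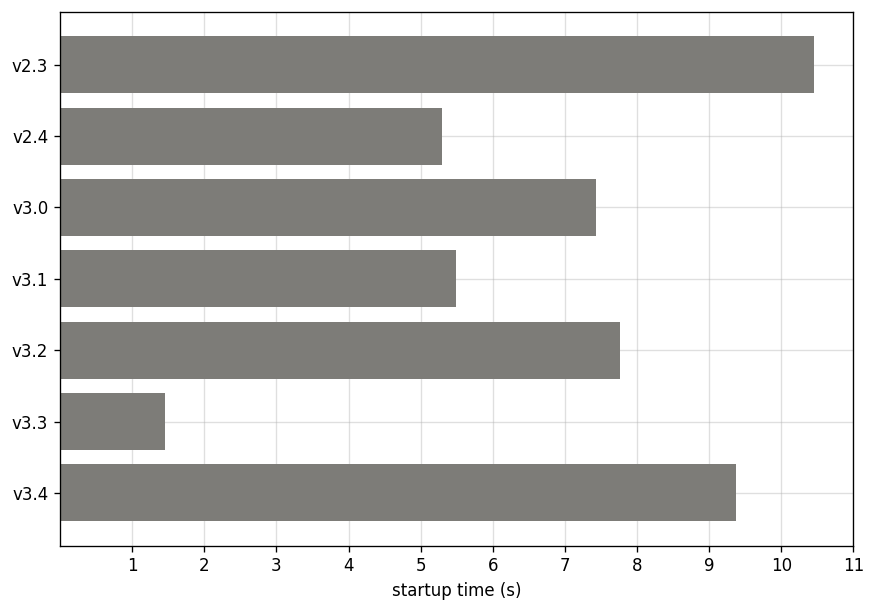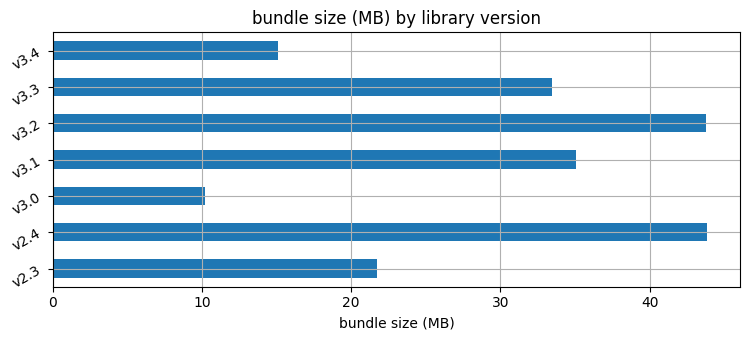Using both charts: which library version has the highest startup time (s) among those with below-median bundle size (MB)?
Chart 2 median bundle size (MB) ≈ 35; below-median library versions: v2.3, v3.0, v3.4. Among those, v2.3 has the highest startup time (s) (≈ 10).

v2.3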